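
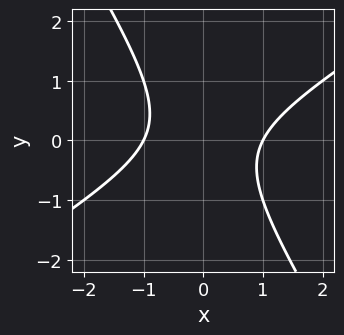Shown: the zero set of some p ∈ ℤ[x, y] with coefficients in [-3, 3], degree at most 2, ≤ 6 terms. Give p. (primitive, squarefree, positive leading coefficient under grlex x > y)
1. Degree: a generic line meets the curve in up to 2 points, so deg p = 2.
2. Reading off the gridlines: among the integer gridlines, it crosses the x-axis at x ∈ {-1, 1}; it misses every integer gridline on the y-axis.
3. Fitting integer coefficients to these (and the overall shape) gives p.

x^2 - x*y - y^2 - 1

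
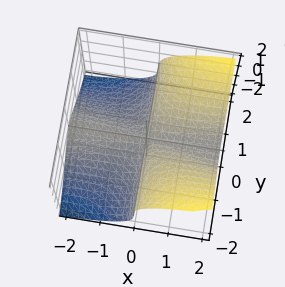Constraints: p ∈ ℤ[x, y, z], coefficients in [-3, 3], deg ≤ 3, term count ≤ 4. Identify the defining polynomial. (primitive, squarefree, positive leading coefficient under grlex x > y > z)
x^2*z - 3*x*y^2 + 2*z^3

(a) deg p = 3. The shape is more complex than any degree-2 surface.
(b) From the axis intercepts and sections: the visible y-axis segment lies entirely on the surface; it crosses the z-axis at the gridline z = 0; every point of the x-axis in the box is on the surface.
(c) Solving for integer coefficients yields p as stated.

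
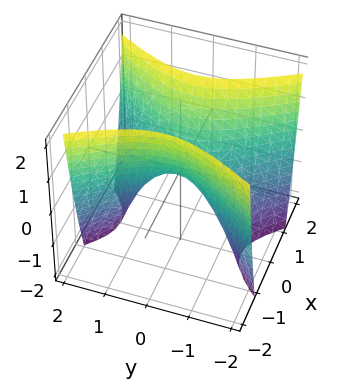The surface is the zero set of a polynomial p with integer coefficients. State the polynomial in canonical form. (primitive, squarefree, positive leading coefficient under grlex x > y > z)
(a) Degree: a saddle surface; a quadric, so deg p = 2.
(b) Symmetries: mirror symmetry y ↦ −y ⇒ only even powers of y; the x ↦ −x reflection is a symmetry, so x appears only in even powers.
(c) Against the integer gridlines: it crosses the z-axis at the gridline z = 0; it crosses the x-axis at the gridline x = 0.
(d) Solving for integer coefficients yields p as stated.

2*x^2 - y^2 - z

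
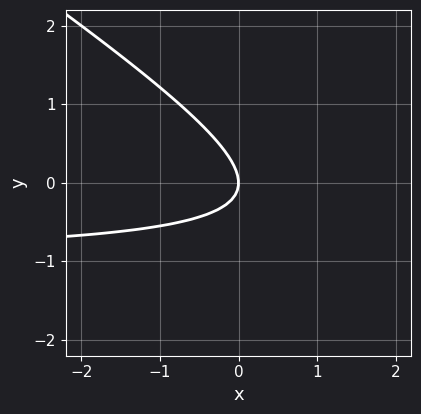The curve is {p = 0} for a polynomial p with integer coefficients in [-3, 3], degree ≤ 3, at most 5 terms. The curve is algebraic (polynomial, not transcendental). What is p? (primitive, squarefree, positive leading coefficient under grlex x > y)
2*x*y + 3*y^2 + 2*x

The degree is 2 — no degree-1 curve has this shape.
From the axis intercepts and sections: one y-axis crossing is at y = 0; it meets the x-axis at x = 0 (among the integer gridlines).
Together with the visible shape, these determine p as stated.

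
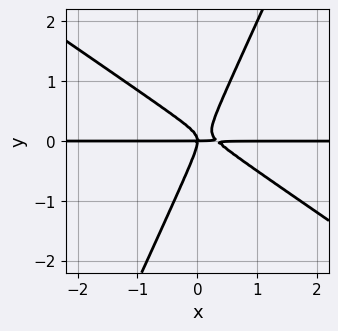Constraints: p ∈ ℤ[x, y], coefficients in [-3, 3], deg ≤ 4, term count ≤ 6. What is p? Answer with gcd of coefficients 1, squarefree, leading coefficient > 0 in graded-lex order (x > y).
1. deg p = 3.
2. Reading off the gridlines: one y-axis crossing is at y = 0; every point of the x-axis in the box is on the curve.
3. These observations pin down the coefficients.

3*x^2*y + 3*x*y^2 - 2*y^3 - x*y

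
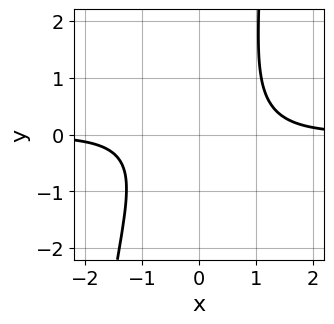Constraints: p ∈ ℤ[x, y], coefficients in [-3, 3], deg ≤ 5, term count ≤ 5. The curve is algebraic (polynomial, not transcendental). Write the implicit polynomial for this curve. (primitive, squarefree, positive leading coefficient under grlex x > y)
3*x^3*y + x*y^2 - 2*y^2 - 3

1. The degree is 4 — a generic line meets the curve in up to 4 points.
2. Reading off the gridlines: the curve avoids every integer y-axis point in the box; it misses every integer gridline on the x-axis.
3. Fitting integer coefficients to these (and the overall shape) gives p.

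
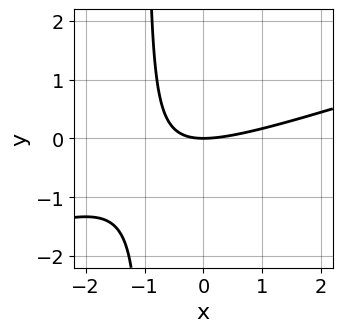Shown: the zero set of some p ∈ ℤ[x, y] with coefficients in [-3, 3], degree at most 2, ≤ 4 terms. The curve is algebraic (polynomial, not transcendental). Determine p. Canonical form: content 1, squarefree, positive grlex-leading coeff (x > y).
x^2 - 3*x*y - 3*y

Degree: the shape is more complex than any degree-1 curve, so deg p = 2.
Checking where it meets the axes: it meets the x-axis at x = 0 (among the integer gridlines); it crosses the y-axis at the gridline y = 0.
These observations pin down the coefficients.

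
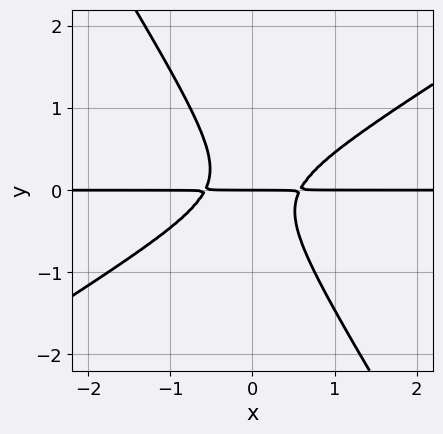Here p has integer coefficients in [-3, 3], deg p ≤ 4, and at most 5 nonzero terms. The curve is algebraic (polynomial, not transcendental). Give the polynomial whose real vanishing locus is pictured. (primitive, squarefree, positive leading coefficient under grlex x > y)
3*x^2*y - 3*x*y^2 - 3*y^3 - y

First, the degree is 3 — no degree-2 curve has this shape.
Next, from the axis intercepts and sections: one y-axis crossing is at y = 0; the visible x-axis segment lies entirely on the curve.
Finally, the integer polynomial consistent with all of this is the stated p.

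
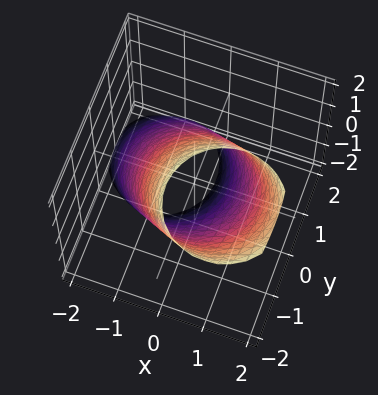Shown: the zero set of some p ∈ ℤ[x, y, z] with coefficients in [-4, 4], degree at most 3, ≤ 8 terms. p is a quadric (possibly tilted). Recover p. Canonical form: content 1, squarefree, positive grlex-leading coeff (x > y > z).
2*x^2 - 2*x*z + 2*y^2 + 2*y*z + z^2 - 3

First, deg p = 2.
Finally, solving for integer coefficients yields p as stated.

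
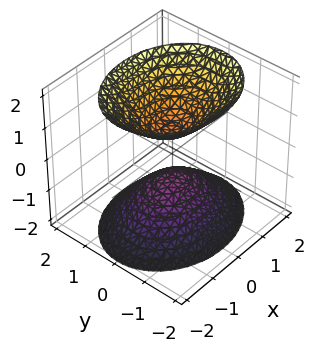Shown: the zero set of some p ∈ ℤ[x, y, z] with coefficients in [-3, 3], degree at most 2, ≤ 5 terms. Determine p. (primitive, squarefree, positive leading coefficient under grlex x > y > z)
1. The picture has 2 separate pieces. Treating them together as one polynomial.
2. Degree: two sheets facing apart; a quadric, so deg p = 2.
3. Symmetries: mirror symmetry z ↦ −z ⇒ only even powers of z; the y ↦ −y reflection is a symmetry, so y appears only in even powers; mirror symmetry x ↦ −x ⇒ only even powers of x.
4. Observable constraints: the surface avoids every integer x-axis point in the box; no y-intercept at any integer in the box.
5. Matching integer coefficients to the picture gives p.

2*x^2 + 3*y^2 - 2*z^2 + 1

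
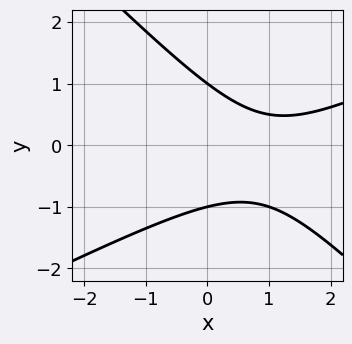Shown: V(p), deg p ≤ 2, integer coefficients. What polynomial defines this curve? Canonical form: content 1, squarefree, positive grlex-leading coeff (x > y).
(a) deg p = 2.
(b) Against the integer gridlines: the curve avoids every integer x-axis point in the box; among the integer gridlines, it crosses the y-axis at y ∈ {-1, 1}.
(c) Assembling these constraints gives the stated polynomial.

x^2 - x*y - 2*y^2 - 2*x + 2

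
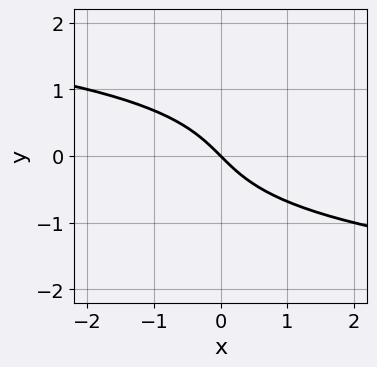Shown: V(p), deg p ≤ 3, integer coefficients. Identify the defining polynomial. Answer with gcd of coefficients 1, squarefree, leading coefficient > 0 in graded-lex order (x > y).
(a) Degree: the shape is more complex than any degree-2 curve, so deg p = 3.
(b) Reading off the gridlines: it meets the y-axis at y = 0 (among the integer gridlines); one x-axis crossing is at x = 0.
(c) Putting this together gives p.

y^3 + x + y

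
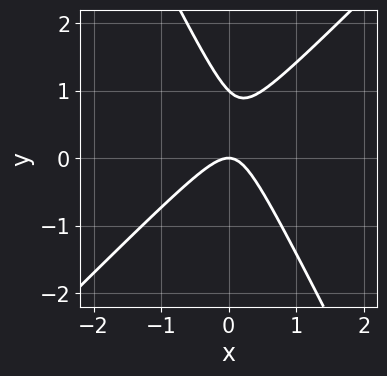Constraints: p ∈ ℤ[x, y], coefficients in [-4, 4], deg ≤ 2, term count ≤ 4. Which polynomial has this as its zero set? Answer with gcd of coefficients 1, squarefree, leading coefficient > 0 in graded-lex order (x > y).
2*x^2 - x*y - y^2 + y

(a) The degree is 2 — a generic line meets the curve in up to 2 points.
(b) Observable constraints: among the integer gridlines, it crosses the y-axis at y ∈ {0, 1}; it crosses the x-axis at the gridline x = 0.
(c) Fitting integer coefficients to these (and the overall shape) gives p.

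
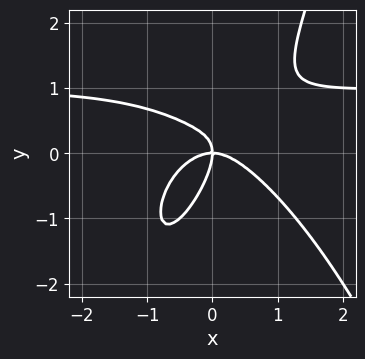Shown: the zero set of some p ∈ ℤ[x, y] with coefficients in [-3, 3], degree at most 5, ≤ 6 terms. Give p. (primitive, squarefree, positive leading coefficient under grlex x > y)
2*x^3*y - 2*x^3 + 3*x*y^2 - 2*y^3 - 2*x*y

Degree: no degree-3 curve has this shape, so deg p = 4.
Observable constraints: one x-axis crossing is at x = 0; it meets the y-axis at y = 0 (among the integer gridlines).
Assembling these constraints gives the stated polynomial.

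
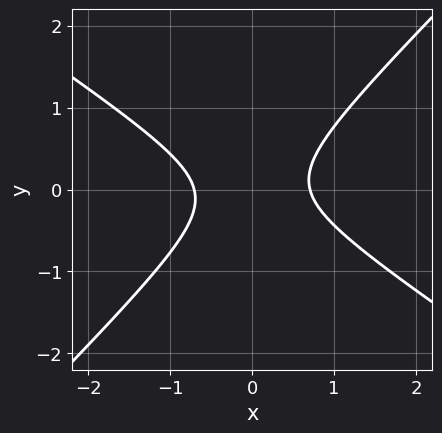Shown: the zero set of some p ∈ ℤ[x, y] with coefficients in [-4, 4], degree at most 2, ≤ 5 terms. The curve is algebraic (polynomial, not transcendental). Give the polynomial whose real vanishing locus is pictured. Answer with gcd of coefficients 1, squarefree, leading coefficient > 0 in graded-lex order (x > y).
2*x^2 + x*y - 3*y^2 - 1

(a) The degree is 2 — the shape is more complex than any degree-1 curve.
(b) Checking where it meets the axes: the curve avoids every integer y-axis point in the box.
(c) Solving for integer coefficients yields p as stated.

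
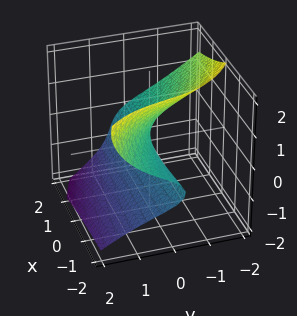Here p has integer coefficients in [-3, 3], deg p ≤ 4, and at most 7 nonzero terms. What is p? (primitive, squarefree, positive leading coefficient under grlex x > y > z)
1. The degree is 3 — no degree-2 surface has this shape.
2. Checking where it meets the axes: it meets the z-axis at z = 0 (among the integer gridlines); the visible x-axis segment lies entirely on the surface.
3. Together with the visible shape, these determine p as stated.

2*x*z^2 + y^3 + 2*z^3 + 2*x*z + 3*y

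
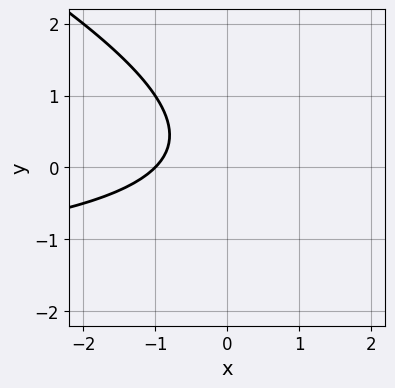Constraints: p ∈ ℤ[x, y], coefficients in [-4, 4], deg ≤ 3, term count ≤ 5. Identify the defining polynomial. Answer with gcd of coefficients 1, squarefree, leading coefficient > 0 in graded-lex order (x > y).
(a) Degree: the shape is more complex than any degree-1 curve, so deg p = 2.
(b) Checking where it meets the axes: it meets the x-axis at x = -1 (among the integer gridlines); no y-intercept at any integer in the box.
(c) The integer polynomial consistent with all of this is the stated p.

x*y + 2*y^2 + 2*x - y + 2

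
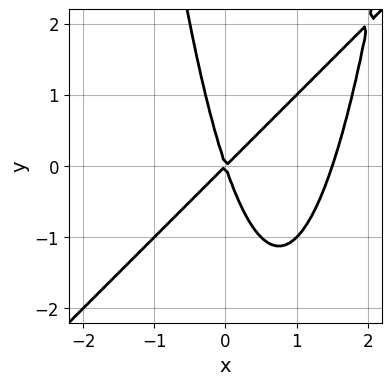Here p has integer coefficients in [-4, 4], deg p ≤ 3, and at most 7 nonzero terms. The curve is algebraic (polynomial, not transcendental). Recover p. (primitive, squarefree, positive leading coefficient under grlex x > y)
2*x^3 - 2*x^2*y - 3*x^2 + 2*x*y + y^2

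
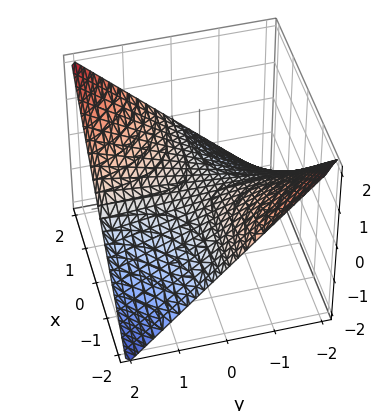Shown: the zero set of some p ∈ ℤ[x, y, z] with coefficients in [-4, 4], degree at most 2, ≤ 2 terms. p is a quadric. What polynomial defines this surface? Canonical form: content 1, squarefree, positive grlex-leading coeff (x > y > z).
x*y - 2*z

(a) deg p = 2. A saddle surface; a quadric.
(b) Reading off the gridlines: the visible x-axis segment lies entirely on the surface; every point of the y-axis in the box is on the surface; it crosses the z-axis at the gridline z = 0.
(c) Fitting integer coefficients to these (and the overall shape) gives p.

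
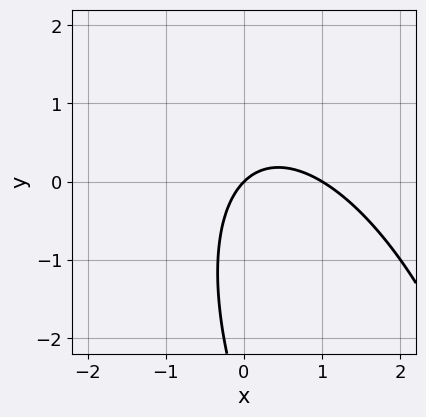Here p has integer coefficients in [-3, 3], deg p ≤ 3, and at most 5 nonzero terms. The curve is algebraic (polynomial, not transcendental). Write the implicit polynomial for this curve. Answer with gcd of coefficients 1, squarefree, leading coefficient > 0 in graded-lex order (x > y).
1. deg p = 2. The shape is more complex than any degree-1 curve.
2. From the axis intercepts and sections: the x-axis gridline crossings are at x ∈ {0, 1}; one y-axis crossing is at y = 0.
3. These observations pin down the coefficients.

3*x^2 + 2*x*y + y^2 - 3*x + 3*y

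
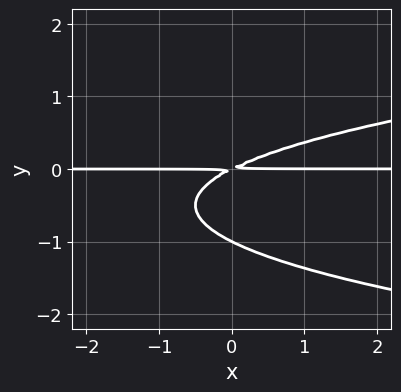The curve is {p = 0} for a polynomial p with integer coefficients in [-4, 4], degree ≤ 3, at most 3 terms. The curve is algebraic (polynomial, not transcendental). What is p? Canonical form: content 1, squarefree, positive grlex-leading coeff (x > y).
(a) deg p = 3.
(b) Reading off the gridlines: the visible x-axis segment lies entirely on the curve; it meets the y-axis at y = -1 (among the integer gridlines).
(c) The integer polynomial consistent with all of this is the stated p.

2*y^3 - x*y + 2*y^2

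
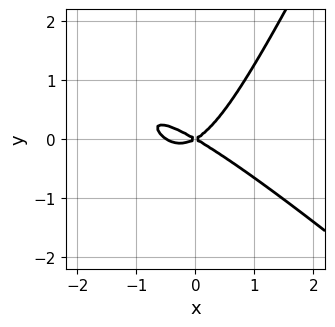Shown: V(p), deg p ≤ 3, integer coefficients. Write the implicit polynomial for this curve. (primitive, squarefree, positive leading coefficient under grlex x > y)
The degree is 3 — a generic line meets the curve in up to 3 points.
Observable constraints: one y-axis crossing is at y = 0; it crosses the x-axis at the gridline x = 0.
These observations pin down the coefficients.

2*x^3 + 3*x^2*y - y^3 + x^2 - 3*y^2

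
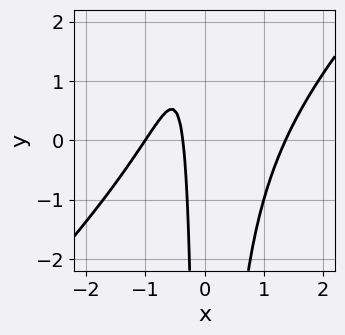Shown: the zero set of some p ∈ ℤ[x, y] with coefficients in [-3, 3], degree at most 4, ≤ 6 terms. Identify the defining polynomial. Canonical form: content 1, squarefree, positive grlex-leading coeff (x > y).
(a) Degree: a generic line meets the curve in up to 3 points, so deg p = 3.
(b) From the visible intercepts: no y-intercept at any integer in the box; it crosses the x-axis at the gridline x = -1.
(c) Together with the visible shape, these determine p as stated.

2*x^3 - 2*x^2*y - 3*x - 1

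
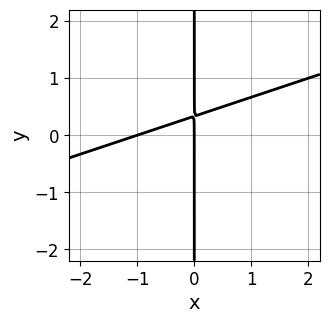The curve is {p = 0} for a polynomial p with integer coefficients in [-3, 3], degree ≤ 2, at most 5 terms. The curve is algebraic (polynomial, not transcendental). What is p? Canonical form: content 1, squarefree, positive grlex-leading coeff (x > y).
x^2 - 3*x*y + x

Degree: no degree-1 curve has this shape, so deg p = 2.
From the axis intercepts and sections: the visible y-axis segment lies entirely on the curve; the x-axis gridline crossings are at x ∈ {-1, 0}.
Fitting integer coefficients to these (and the overall shape) gives p.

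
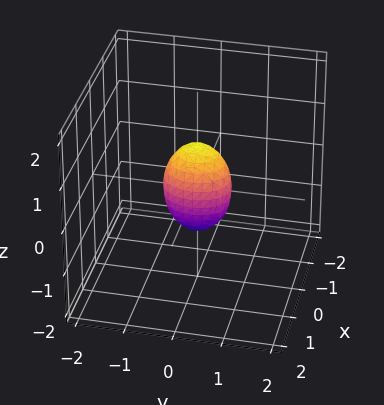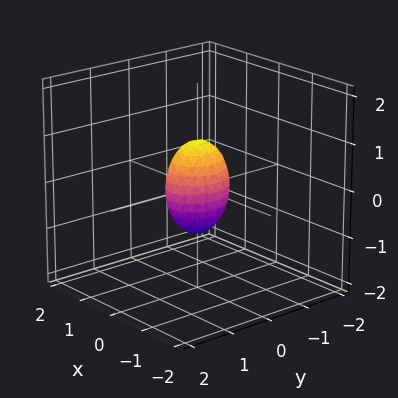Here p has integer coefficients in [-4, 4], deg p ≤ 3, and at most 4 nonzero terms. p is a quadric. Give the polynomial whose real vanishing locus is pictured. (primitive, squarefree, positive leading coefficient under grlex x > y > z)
3*x^2 + 2*y^2 + z^2 - 1

First, the degree is 2 — bounded and convex; a quadric.
Then, symmetries: mirror symmetry x ↦ −x ⇒ only even powers of x; mirror symmetry y ↦ −y ⇒ only even powers of y; the z ↦ −z reflection is a symmetry, so z appears only in even powers.
Then, from the visible intercepts: the z-axis gridline crossings are at z ∈ {-1, 1}.
Finally, solving for integer coefficients yields p as stated.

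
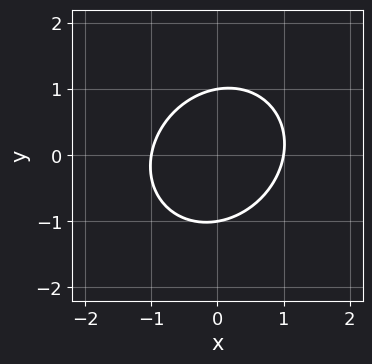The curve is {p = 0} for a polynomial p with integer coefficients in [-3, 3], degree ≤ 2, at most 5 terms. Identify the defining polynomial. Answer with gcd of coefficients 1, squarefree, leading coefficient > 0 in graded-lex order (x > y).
The degree is 2 — a generic line meets the curve in up to 2 points.
Against the integer gridlines: among the integer gridlines, it crosses the x-axis at x ∈ {-1, 1}; among the integer gridlines, it crosses the y-axis at y ∈ {-1, 1}.
Fitting integer coefficients to these (and the overall shape) gives p.

3*x^2 - x*y + 3*y^2 - 3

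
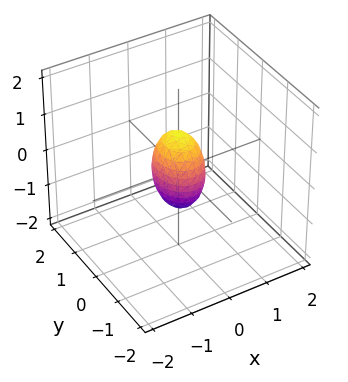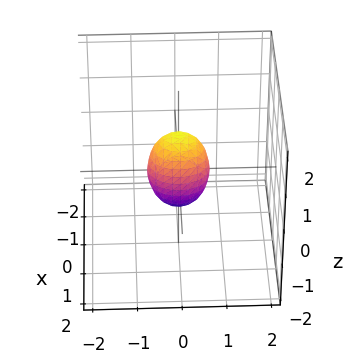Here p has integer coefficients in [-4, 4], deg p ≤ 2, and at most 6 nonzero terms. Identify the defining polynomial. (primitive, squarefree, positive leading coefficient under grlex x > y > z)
3*x^2 + 2*y^2 + z^2 - 1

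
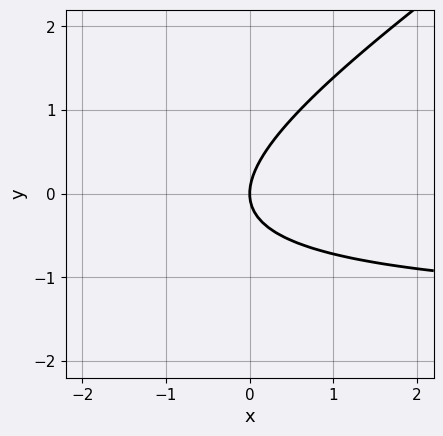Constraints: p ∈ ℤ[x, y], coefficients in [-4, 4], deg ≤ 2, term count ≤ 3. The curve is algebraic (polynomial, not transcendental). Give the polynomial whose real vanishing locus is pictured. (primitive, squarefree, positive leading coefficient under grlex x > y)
1. Degree: the shape is more complex than any degree-1 curve, so deg p = 2.
2. From the axis intercepts and sections: it meets the y-axis at y = 0 (among the integer gridlines); it meets the x-axis at x = 0 (among the integer gridlines).
3. Putting this together gives p.

2*x*y - 3*y^2 + 3*x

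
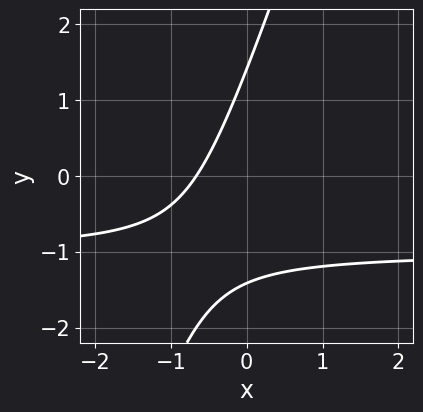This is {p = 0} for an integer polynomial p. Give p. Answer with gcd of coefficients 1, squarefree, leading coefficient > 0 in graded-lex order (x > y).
3*x*y - y^2 + 3*x + 2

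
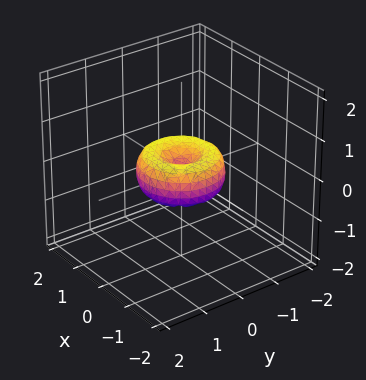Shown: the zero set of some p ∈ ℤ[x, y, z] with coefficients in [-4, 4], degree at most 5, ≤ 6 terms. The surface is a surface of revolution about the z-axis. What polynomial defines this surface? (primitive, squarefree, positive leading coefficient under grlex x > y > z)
First, the degree is 4 — a generic line meets the surface in up to 4 points.
Then, by symmetry, the z-axis is an axis of rotation, so x and y enter only as x² + y².
Next, against the integer gridlines: a circular section at z = 0 has radius exactly 1; one z-axis crossing is at z = 0.
Finally, together with the visible shape, these determine p as stated. Check: (-1, 0, 0) on the x-axis lies on the surface, and p(-1, 0, 0) = 0. ✓

x^4 + 2*x^2*y^2 + y^4 - x^2 - y^2 + z^2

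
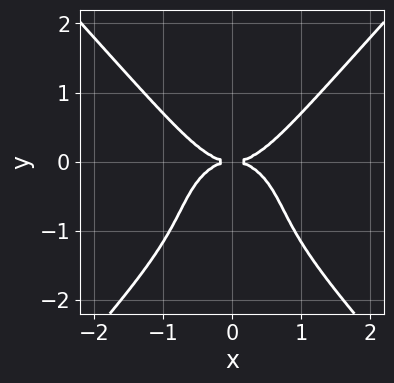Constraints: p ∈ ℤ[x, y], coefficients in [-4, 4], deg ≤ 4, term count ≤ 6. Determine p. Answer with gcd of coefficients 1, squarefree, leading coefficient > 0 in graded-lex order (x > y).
3*x^4 - 2*y^4 - 3*y^3 - 3*y^2

The degree is 4 — no degree-3 curve has this shape.
Symmetries: it's symmetric under x → −x, forcing even powers of x.
Reading off the gridlines: it meets the y-axis at y = 0 (among the integer gridlines); it crosses the x-axis at the gridline x = 0.
Fitting integer coefficients to these (and the overall shape) gives p.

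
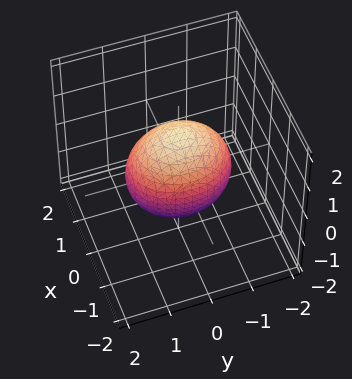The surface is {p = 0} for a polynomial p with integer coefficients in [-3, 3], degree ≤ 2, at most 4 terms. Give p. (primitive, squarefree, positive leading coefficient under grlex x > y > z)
(a) Degree: a closed, bounded, convex surface; a quadric, so deg p = 2.
(b) Symmetries: the z ↦ −z reflection is a symmetry, so z appears only in even powers; the y ↦ −y reflection is a symmetry, so y appears only in even powers; mirror symmetry x ↦ −x ⇒ only even powers of x.
(c) Against the integer gridlines: among the integer gridlines, it crosses the x-axis at x ∈ {-1, 1}.
(d) Assembling these constraints gives the stated polynomial.

3*x^2 + 2*y^2 + 2*z^2 - 3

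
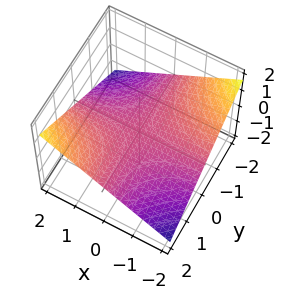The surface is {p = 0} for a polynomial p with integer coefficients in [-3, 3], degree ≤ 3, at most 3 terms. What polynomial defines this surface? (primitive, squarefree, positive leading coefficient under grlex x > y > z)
x*y - 3*z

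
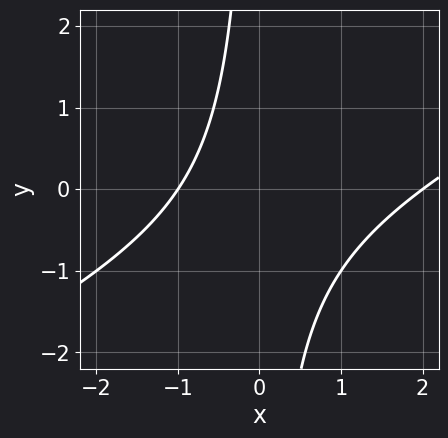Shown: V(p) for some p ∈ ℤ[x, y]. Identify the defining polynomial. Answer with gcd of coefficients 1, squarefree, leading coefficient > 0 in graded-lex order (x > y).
(a) deg p = 2.
(b) From the visible intercepts: the curve avoids every integer y-axis point in the box; the x-axis gridline crossings are at x ∈ {-1, 2}.
(c) Solving for integer coefficients yields p as stated.

x^2 - 2*x*y - x - 2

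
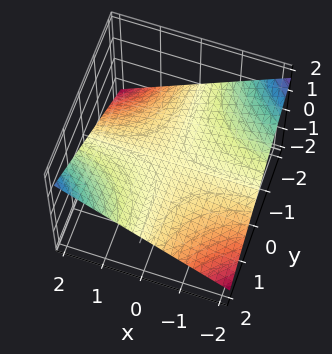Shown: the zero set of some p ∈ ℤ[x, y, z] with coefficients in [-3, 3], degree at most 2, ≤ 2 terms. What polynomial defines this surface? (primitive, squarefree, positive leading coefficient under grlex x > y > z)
Degree: a hyperbolic paraboloid; a quadric, so deg p = 2.
Observable constraints: every point of the x-axis in the box is on the surface; it crosses the z-axis at the gridline z = 0; the visible y-axis segment lies entirely on the surface.
Matching integer coefficients to the picture gives p.

x*y - 3*z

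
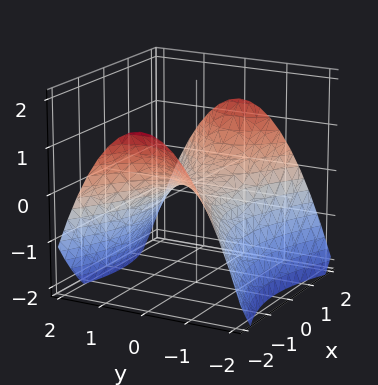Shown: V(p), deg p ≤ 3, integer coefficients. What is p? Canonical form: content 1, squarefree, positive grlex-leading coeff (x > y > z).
The degree is 2 — a saddle surface; a quadric.
Symmetries: mirror symmetry x ↦ −x ⇒ only even powers of x; it's symmetric under y → −y, forcing even powers of y.
Checking where it meets the axes: it crosses the y-axis at the gridline y = 0; it meets the z-axis at z = 0 (among the integer gridlines); one x-axis crossing is at x = 0.
Fitting integer coefficients to these (and the overall shape) gives p.

x^2 - 2*y^2 - 3*z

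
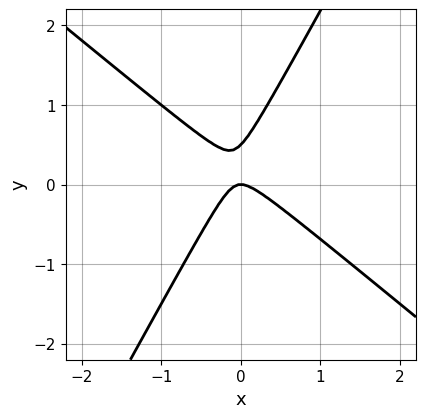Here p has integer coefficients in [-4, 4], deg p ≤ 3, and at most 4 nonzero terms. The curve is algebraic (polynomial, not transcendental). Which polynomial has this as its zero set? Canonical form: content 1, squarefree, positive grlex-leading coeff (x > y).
3*x^2 + 2*x*y - 2*y^2 + y

First, degree: the shape is more complex than any degree-1 curve, so deg p = 2.
Then, reading off the gridlines: it meets the y-axis at y = 0 (among the integer gridlines); one x-axis crossing is at x = 0.
Finally, putting this together gives p.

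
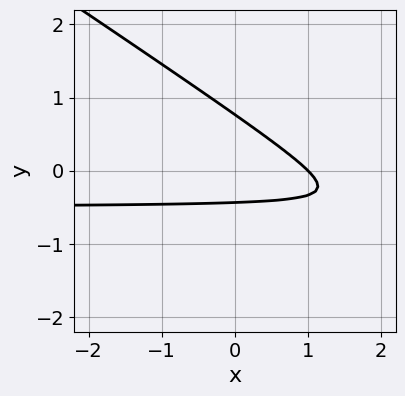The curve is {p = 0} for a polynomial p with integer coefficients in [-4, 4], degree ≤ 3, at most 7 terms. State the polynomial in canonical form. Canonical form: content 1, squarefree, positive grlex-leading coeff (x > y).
First, degree: the shape is more complex than any degree-1 curve, so deg p = 2.
Then, reading off the gridlines: one x-axis crossing is at x = 1.
Finally, assembling these constraints gives the stated polynomial.

2*x*y + 3*y^2 + x - y - 1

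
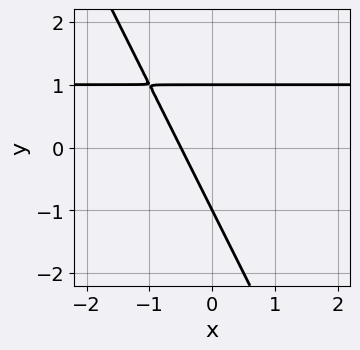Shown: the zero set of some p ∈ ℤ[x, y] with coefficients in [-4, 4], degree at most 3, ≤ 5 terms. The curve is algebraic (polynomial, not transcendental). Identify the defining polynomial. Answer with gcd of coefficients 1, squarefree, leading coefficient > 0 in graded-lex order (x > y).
2*x*y + y^2 - 2*x - 1

1. Degree: a generic line meets the curve in up to 2 points, so deg p = 2.
2. Against the integer gridlines: the y-axis gridline crossings are at y ∈ {-1, 1}.
3. Matching integer coefficients to the picture gives p.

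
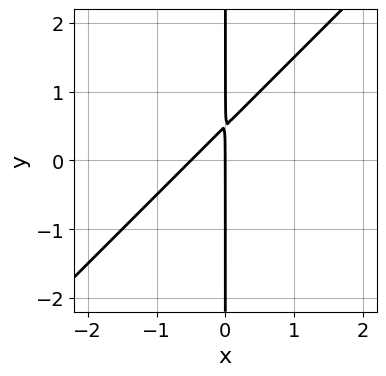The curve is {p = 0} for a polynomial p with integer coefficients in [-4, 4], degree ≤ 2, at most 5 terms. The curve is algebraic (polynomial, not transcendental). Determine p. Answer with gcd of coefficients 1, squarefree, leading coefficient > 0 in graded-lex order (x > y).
(a) The degree is 2 — the shape is more complex than any degree-1 curve.
(b) From the axis intercepts and sections: every point of the y-axis in the box is on the curve; it meets the x-axis at x = 0 (among the integer gridlines).
(c) Solving for integer coefficients yields p as stated.

2*x^2 - 2*x*y + x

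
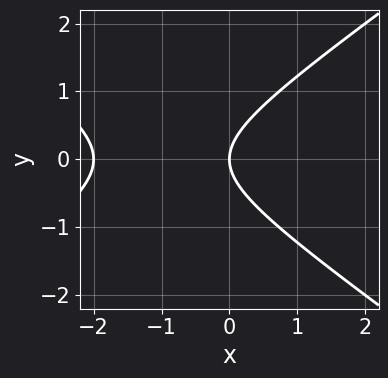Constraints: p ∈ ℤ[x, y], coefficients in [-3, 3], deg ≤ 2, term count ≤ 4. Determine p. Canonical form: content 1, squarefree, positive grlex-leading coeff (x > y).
First, deg p = 2.
Then, symmetries: the y ↦ −y reflection is a symmetry, so y appears only in even powers.
Next, against the integer gridlines: it crosses the y-axis at the gridline y = 0; the x-axis gridline crossings are at x ∈ {-2, 0}.
Finally, together with the visible shape, these determine p as stated.

x^2 - 2*y^2 + 2*x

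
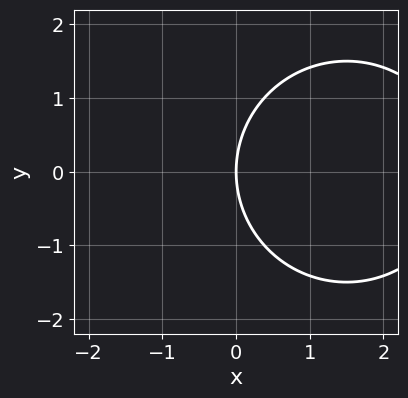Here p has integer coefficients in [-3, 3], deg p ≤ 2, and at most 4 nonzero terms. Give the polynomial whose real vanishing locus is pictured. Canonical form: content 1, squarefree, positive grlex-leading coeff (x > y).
1. The degree is 2 — no degree-1 curve has this shape.
2. Symmetries: the y ↦ −y reflection is a symmetry, so y appears only in even powers.
3. From the visible intercepts: one x-axis crossing is at x = 0; one y-axis crossing is at y = 0.
4. Solving for integer coefficients yields p as stated.

x^2 + y^2 - 3*x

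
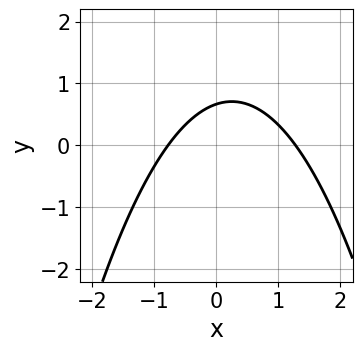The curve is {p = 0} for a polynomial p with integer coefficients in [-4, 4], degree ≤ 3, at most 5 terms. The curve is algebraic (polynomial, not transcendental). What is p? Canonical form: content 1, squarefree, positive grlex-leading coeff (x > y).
2*x^2 - x + 3*y - 2

(a) The degree is 2 — the shape is more complex than any degree-1 curve.
(b) Solving for integer coefficients yields p as stated.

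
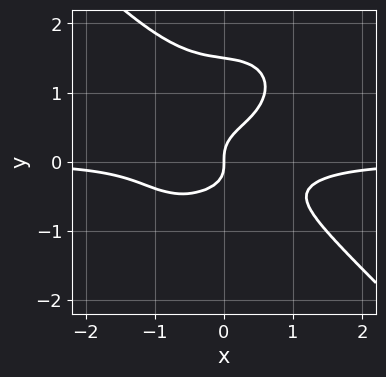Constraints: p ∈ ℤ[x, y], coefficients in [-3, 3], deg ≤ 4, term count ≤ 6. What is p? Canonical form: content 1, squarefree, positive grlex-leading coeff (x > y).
2*x^3*y + 2*y^4 - 3*y^3 + x

First, deg p = 4. No degree-3 curve has this shape.
Then, from the axis intercepts and sections: it crosses the y-axis at the gridline y = 0; it meets the x-axis at x = 0 (among the integer gridlines).
Finally, the integer polynomial consistent with all of this is the stated p.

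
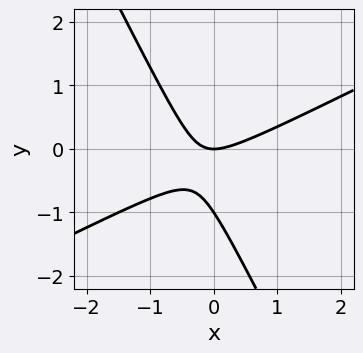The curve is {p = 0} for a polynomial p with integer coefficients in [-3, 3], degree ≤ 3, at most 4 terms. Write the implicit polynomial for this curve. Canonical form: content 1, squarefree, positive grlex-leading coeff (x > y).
Degree: the shape is more complex than any degree-1 curve, so deg p = 2.
Observable constraints: the y-axis gridline crossings are at y ∈ {-1, 0}; one x-axis crossing is at x = 0.
Together with the visible shape, these determine p as stated.

2*x^2 - 3*x*y - 2*y^2 - 2*y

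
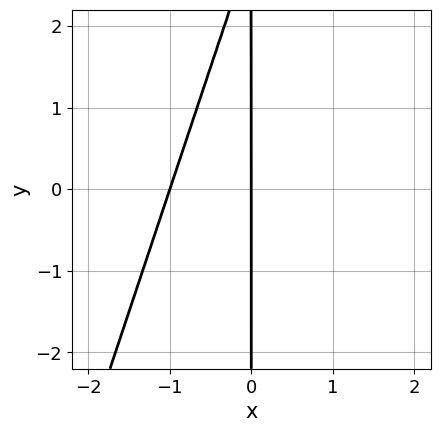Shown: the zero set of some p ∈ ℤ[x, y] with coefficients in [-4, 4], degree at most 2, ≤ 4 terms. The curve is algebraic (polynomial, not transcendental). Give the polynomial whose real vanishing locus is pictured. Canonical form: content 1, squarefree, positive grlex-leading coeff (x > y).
3*x^2 - x*y + 3*x

(a) deg p = 2. A generic line meets the curve in up to 2 points.
(b) From the axis intercepts and sections: every point of the y-axis in the box is on the curve; the x-axis gridline crossings are at x ∈ {-1, 0}.
(c) Together with the visible shape, these determine p as stated.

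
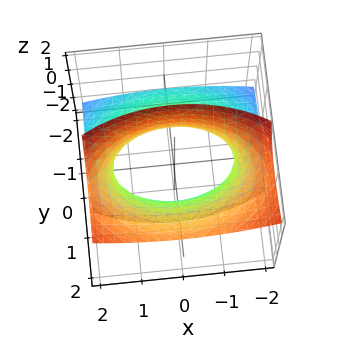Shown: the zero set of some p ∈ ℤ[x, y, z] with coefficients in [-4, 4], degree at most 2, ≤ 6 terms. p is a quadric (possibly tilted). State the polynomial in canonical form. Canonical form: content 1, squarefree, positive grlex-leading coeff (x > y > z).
First, degree: the shape is more complex than any degree-1 surface, so deg p = 2.
Then, observable constraints: it misses every integer gridline on the z-axis; the y-axis gridline crossings are at y ∈ {-1, 1}.
Finally, assembling these constraints gives the stated polynomial.

x^2 + 2*y^2 - 3*y*z - z^2 - 2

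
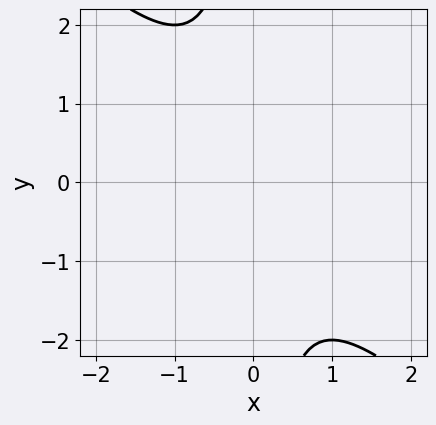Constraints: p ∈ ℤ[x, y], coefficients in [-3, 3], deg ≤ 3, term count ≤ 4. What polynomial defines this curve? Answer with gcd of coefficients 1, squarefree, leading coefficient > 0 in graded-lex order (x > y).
x^2 + x*y + 1

(a) The degree is 2 — a generic line meets the curve in up to 2 points.
(b) Against the integer gridlines: the curve avoids every integer y-axis point in the box; no x-intercept at any integer in the box.
(c) The integer polynomial consistent with all of this is the stated p.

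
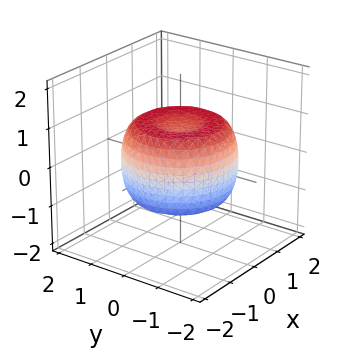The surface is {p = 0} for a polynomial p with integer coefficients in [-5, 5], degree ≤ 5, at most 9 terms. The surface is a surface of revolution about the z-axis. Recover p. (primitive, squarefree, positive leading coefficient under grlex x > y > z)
2*x^4 + 4*x^2*y^2 + 2*y^4 - 3*x^2 - 3*y^2 + 3*z^2 - 2

1. deg p = 4. The shape is more complex than any degree-3 surface.
2. By symmetry, every cross-section ⟂ z is a circle, so x, y appear only via x² + y².
3. From the axis intercepts and sections: a circular section at z = -1 has radius between 0 and 1.
4. These observations pin down the coefficients.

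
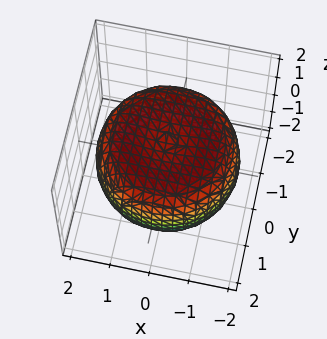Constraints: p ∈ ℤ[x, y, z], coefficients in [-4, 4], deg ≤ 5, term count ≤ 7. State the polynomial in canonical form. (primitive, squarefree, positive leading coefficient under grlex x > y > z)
x^4 + 2*x^2*y^2 + y^4 - 2*x^2 - 2*y^2 + 3*z^2 - 3

1. Degree: the shape is more complex than any degree-3 surface, so deg p = 4.
2. Symmetries: rotational symmetry about the z-axis ⇒ p depends on x, y only through x² + y².
3. Against the integer gridlines: a circular section at z = 1 has radius between 1 and 2; the z-axis gridline crossings are at z ∈ {-1, 1}.
4. The integer polynomial consistent with all of this is the stated p.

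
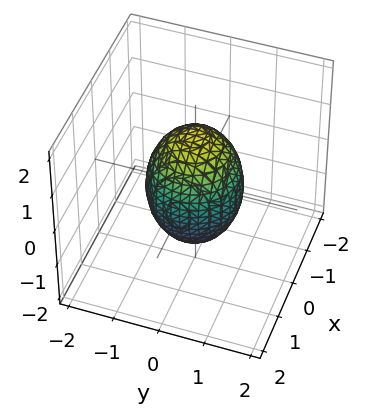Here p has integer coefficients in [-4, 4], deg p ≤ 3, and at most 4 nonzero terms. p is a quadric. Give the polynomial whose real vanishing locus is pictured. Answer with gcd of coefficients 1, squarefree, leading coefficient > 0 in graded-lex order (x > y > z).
2*x^2 + 2*y^2 + z^2 - 2

(a) Degree: bounded and convex; a quadric, so deg p = 2.
(b) Symmetries: the surface is invariant under rotation about z: p = q(x² + y², z); the z ↦ −z reflection is a symmetry, so z appears only in even powers.
(c) Observable constraints: among the integer gridlines, it crosses the y-axis at y ∈ {-1, 1}; among the integer gridlines, it crosses the x-axis at x ∈ {-1, 1}; a circular section at z = -1 has radius between 0 and 1.
(d) Putting this together gives p.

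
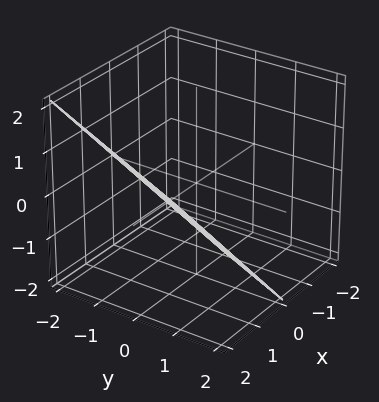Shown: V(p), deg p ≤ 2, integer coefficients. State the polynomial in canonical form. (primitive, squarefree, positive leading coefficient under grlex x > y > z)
2*x - y - 2*z - 2

First, the degree is 1 — every cross-section is a straight line — this is a plane.
Then, checking where it meets the axes: one z-axis crossing is at z = -1; one y-axis crossing is at y = -2; one x-axis crossing is at x = 1.
Finally, together with the visible shape, these determine p as stated.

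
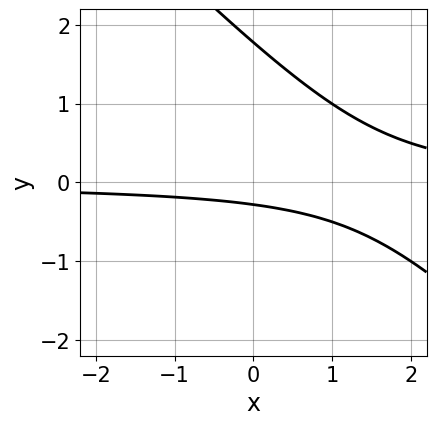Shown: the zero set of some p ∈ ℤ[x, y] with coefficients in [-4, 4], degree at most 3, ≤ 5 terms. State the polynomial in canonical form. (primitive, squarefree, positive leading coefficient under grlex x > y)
(a) deg p = 2.
(b) From the visible intercepts: no x-intercept at any integer in the box.
(c) Solving for integer coefficients yields p as stated.

2*x*y + 2*y^2 - 3*y - 1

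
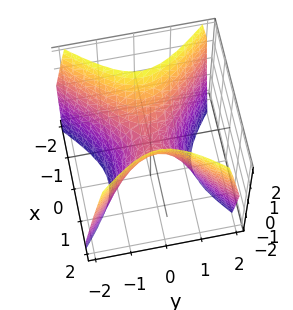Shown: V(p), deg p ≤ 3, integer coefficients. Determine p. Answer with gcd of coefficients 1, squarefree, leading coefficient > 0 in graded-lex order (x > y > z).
3*x^2 - 3*y^2 - 2*z

(a) The degree is 2 — a hyperbolic paraboloid; a quadric.
(b) Symmetries: the x ↦ −x reflection is a symmetry, so x appears only in even powers; mirror symmetry y ↦ −y ⇒ only even powers of y.
(c) Against the integer gridlines: it meets the x-axis at x = 0 (among the integer gridlines); it meets the y-axis at y = 0 (among the integer gridlines); it meets the z-axis at z = 0 (among the integer gridlines).
(d) Putting this together gives p.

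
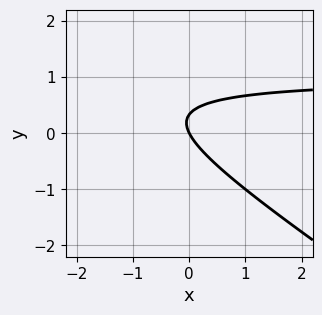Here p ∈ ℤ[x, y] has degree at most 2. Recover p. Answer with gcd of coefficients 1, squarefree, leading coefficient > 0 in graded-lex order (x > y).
Degree: a generic line meets the curve in up to 2 points, so deg p = 2.
From the axis intercepts and sections: one x-axis crossing is at x = 0; one y-axis crossing is at y = 0.
Matching integer coefficients to the picture gives p.

2*x*y + 3*y^2 - 2*x - y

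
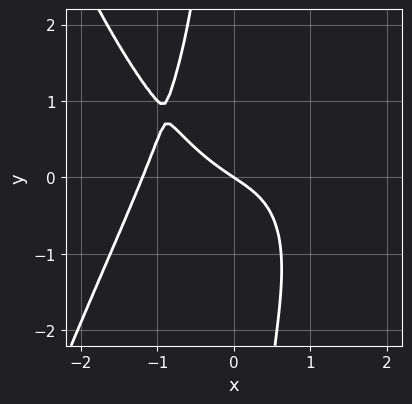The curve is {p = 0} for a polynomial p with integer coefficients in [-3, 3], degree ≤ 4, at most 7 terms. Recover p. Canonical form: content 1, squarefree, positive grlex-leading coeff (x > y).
First, the degree is 4 — the shape is more complex than any degree-3 curve.
Next, checking where it meets the axes: it crosses the x-axis at the gridline x = 0; it meets the y-axis at y = 0 (among the integer gridlines).
Finally, fitting integer coefficients to these (and the overall shape) gives p.

2*x^4 + x^3 + 2*x*y^2 + 2*x + 3*y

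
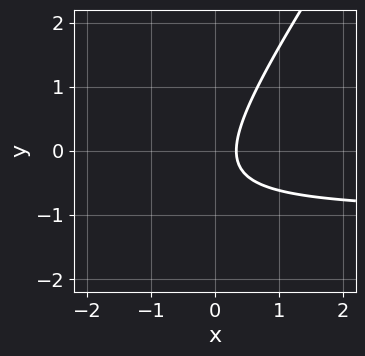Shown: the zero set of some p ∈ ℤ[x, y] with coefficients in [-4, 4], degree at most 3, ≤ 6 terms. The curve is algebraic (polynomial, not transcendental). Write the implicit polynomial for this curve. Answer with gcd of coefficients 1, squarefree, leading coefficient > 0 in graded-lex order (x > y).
1. deg p = 2. The shape is more complex than any degree-1 curve.
2. Observable constraints: no y-intercept at any integer in the box.
3. Putting this together gives p.

3*x*y - 2*y^2 + 3*x - y - 1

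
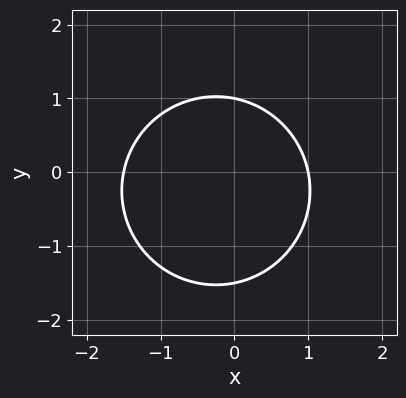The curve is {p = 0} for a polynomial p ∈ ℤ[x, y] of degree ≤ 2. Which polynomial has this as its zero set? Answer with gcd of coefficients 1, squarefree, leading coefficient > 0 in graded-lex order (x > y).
deg p = 2. No degree-1 curve has this shape.
Reading off the gridlines: one y-axis crossing is at y = 1; it meets the x-axis at x = 1 (among the integer gridlines).
The integer polynomial consistent with all of this is the stated p.

2*x^2 + 2*y^2 + x + y - 3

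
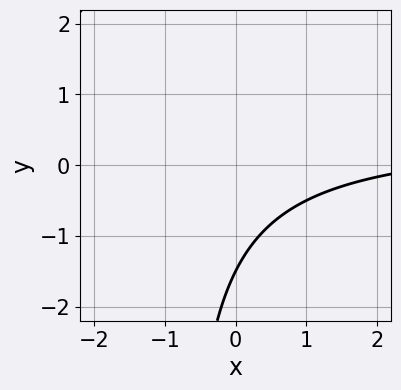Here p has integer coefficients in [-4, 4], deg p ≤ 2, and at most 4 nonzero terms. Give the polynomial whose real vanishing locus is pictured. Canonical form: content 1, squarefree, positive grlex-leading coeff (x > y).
1. Degree: no degree-1 curve has this shape, so deg p = 2.
2. Reading off the gridlines: no x-intercept at any integer in the box.
3. Putting this together gives p.

2*x*y - x + 2*y + 3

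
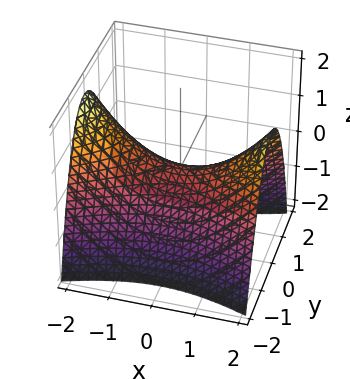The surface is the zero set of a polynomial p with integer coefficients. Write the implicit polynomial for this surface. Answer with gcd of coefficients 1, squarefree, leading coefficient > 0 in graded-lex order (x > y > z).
x^2 - 3*y^2 - 3*z

deg p = 2.
Symmetries: mirror symmetry y ↦ −y ⇒ only even powers of y; the x ↦ −x reflection is a symmetry, so x appears only in even powers.
Checking where it meets the axes: it crosses the x-axis at the gridline x = 0; it crosses the z-axis at the gridline z = 0.
These observations pin down the coefficients.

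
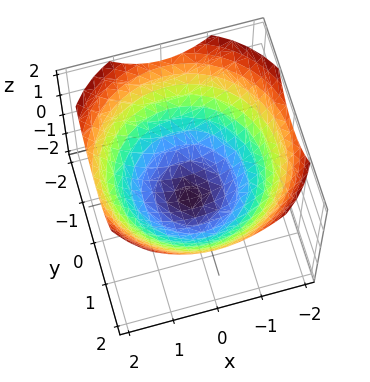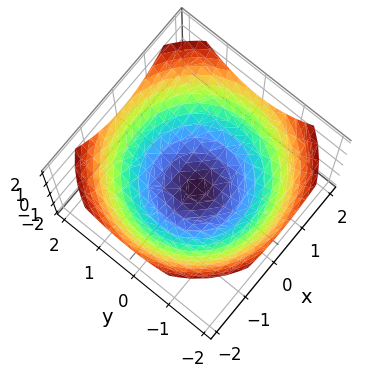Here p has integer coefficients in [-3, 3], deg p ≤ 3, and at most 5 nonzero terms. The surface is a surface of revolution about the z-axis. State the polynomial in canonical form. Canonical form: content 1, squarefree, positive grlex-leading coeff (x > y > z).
x^2 + y^2 - 2*z - 2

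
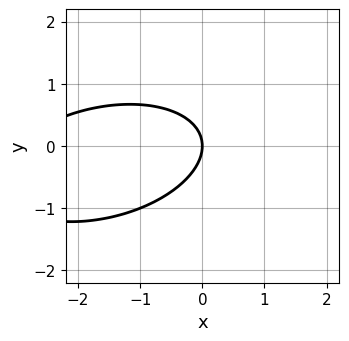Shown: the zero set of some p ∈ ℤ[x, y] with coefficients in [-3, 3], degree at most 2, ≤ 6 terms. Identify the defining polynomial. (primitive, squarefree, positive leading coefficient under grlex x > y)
1. deg p = 2.
2. Against the integer gridlines: it meets the y-axis at y = 0 (among the integer gridlines); one x-axis crossing is at x = 0.
3. Matching integer coefficients to the picture gives p.

x^2 - x*y + 3*y^2 + 3*x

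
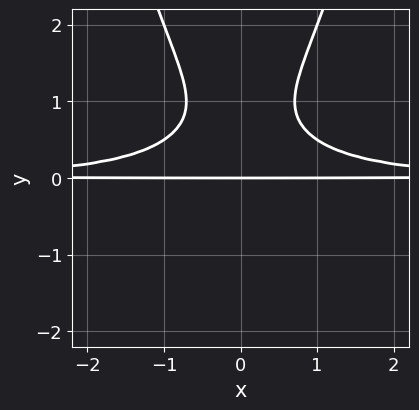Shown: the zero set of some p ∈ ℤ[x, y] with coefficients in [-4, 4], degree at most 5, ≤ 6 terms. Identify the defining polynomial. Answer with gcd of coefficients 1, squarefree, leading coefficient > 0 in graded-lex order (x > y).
(a) deg p = 4. No degree-3 curve has this shape.
(b) Symmetries: it's symmetric under x → −x, forcing even powers of x.
(c) From the visible intercepts: every point of the x-axis in the box is on the curve; it meets the y-axis at y = 0 (among the integer gridlines).
(d) Matching integer coefficients to the picture gives p.

2*x^2*y^2 - 2*y^3 + 3*y^2 - 2*y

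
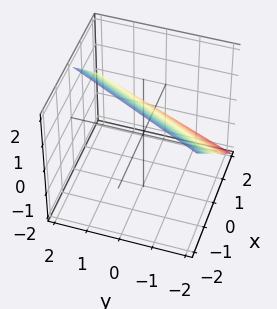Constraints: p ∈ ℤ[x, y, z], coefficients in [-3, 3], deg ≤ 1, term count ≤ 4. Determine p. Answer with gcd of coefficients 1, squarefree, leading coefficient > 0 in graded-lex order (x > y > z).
2*x - y + 2*z - 2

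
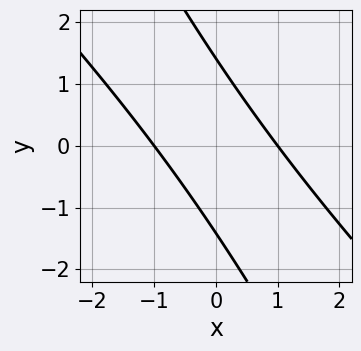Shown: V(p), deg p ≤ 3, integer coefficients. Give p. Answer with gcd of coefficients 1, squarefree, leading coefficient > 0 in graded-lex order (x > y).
2*x^2 + 3*x*y + y^2 - 2

1. Degree: no degree-1 curve has this shape, so deg p = 2.
2. Reading off the gridlines: the x-axis gridline crossings are at x ∈ {-1, 1}.
3. Solving for integer coefficients yields p as stated.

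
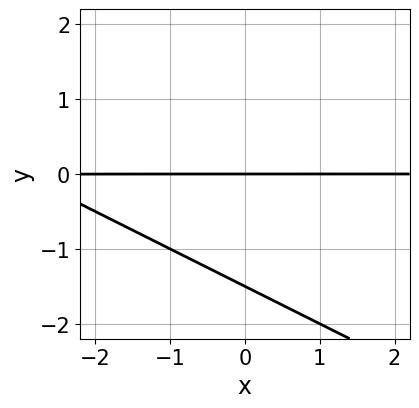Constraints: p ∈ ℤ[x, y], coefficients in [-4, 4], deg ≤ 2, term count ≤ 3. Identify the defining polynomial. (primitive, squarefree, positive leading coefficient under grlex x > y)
x*y + 2*y^2 + 3*y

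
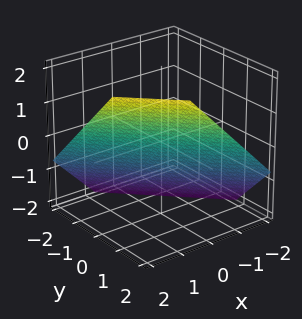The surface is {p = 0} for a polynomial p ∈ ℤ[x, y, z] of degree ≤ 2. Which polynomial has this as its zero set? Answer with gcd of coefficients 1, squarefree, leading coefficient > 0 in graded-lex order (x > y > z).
3*x + 3*y - 3*z - 2

(a) Degree: the surface is flat (a plane), so deg p = 1.
(b) Solving for integer coefficients yields p as stated.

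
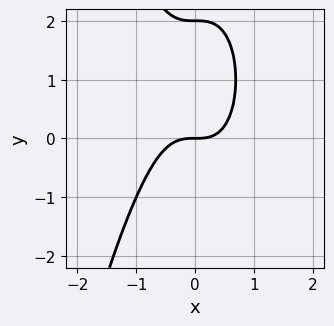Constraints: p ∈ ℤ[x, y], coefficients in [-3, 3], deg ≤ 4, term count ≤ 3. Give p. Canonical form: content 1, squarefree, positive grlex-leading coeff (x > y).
3*x^3 + y^2 - 2*y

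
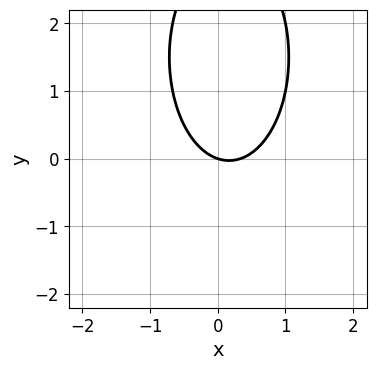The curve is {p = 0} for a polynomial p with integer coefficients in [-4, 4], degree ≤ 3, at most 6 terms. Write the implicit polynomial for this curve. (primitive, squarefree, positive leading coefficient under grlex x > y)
First, the degree is 2 — the shape is more complex than any degree-1 curve.
Next, reading off the gridlines: one y-axis crossing is at y = 0; it meets the x-axis at x = 0 (among the integer gridlines).
Finally, the integer polynomial consistent with all of this is the stated p.

3*x^2 + y^2 - x - 3*y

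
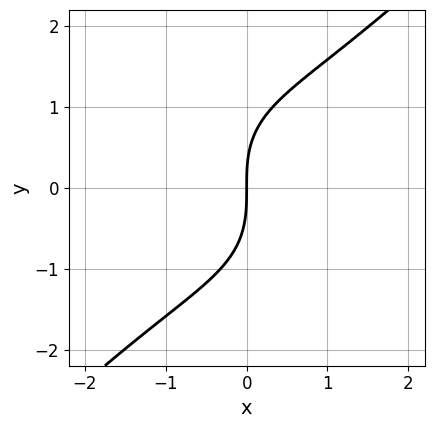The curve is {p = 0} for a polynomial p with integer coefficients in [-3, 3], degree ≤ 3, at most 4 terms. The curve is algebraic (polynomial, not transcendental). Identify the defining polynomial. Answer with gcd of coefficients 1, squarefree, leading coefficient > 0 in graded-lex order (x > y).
x^3 - y^3 + 3*x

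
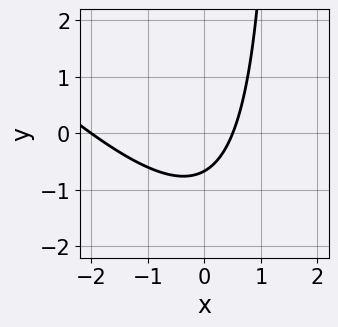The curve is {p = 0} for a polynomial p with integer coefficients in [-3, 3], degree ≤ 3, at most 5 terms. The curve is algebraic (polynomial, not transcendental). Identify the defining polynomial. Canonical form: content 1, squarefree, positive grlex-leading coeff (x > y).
First, the degree is 2 — the shape is more complex than any degree-1 curve.
Then, from the axis intercepts and sections: it crosses the x-axis at the gridline x = -2.
Finally, matching integer coefficients to the picture gives p.

2*x^2 + 2*x*y + 3*x - 3*y - 2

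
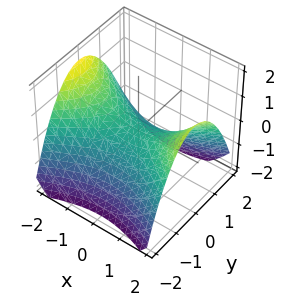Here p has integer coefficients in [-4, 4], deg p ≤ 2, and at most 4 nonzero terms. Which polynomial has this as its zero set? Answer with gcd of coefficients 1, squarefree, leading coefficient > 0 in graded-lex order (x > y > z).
x^2 - 2*y^2 - 3*z

First, the degree is 2 — a hyperbolic paraboloid; a quadric.
Then, symmetries: the x ↦ −x reflection is a symmetry, so x appears only in even powers; it's symmetric under y → −y, forcing even powers of y.
Next, observable constraints: one x-axis crossing is at x = 0; it crosses the z-axis at the gridline z = 0; one y-axis crossing is at y = 0.
Finally, these observations pin down the coefficients.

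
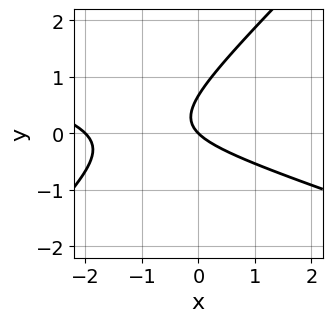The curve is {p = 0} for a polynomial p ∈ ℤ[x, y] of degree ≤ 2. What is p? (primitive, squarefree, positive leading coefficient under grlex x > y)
deg p = 2. A generic line meets the curve in up to 2 points.
From the axis intercepts and sections: among the integer gridlines, it crosses the x-axis at x ∈ {-2, 0}; one y-axis crossing is at y = 0.
Solving for integer coefficients yields p as stated.

x^2 + 2*x*y - 3*y^2 + 2*x + 2*y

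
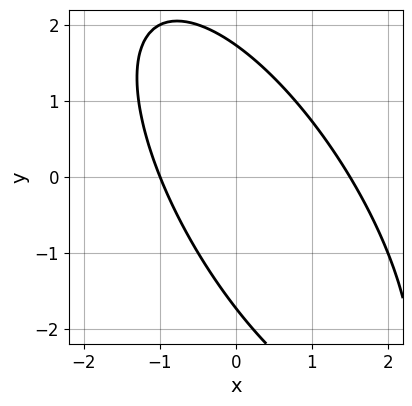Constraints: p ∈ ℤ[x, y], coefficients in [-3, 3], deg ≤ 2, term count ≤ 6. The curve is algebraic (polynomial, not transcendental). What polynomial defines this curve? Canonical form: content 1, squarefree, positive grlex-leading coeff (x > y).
2*x^2 + 2*x*y + y^2 - x - 3

First, the degree is 2 — the shape is more complex than any degree-1 curve.
Then, checking where it meets the axes: it meets the x-axis at x = -1 (among the integer gridlines).
Finally, fitting integer coefficients to these (and the overall shape) gives p.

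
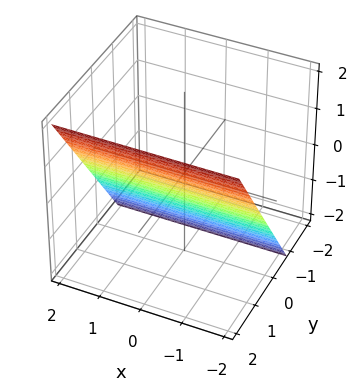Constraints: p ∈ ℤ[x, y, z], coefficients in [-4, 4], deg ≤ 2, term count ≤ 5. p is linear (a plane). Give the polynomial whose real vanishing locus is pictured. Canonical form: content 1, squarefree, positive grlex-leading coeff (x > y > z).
1. Degree: every cross-section is a straight line — this is a plane, so deg p = 1.
2. Observable constraints: no x-intercept at any integer in the box; one z-axis crossing is at z = -1.
3. These observations pin down the coefficients.

3*y - 2*z - 2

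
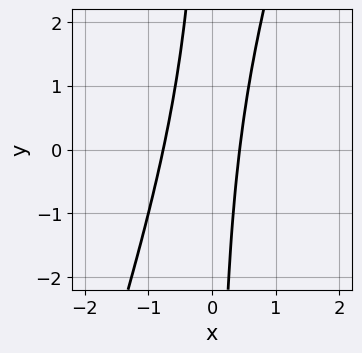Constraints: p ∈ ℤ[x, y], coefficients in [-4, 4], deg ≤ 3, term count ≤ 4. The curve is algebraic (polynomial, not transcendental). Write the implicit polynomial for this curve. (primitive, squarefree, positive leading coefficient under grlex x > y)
3*x^2 - x*y + x - 1

1. The degree is 2 — the shape is more complex than any degree-1 curve.
2. Against the integer gridlines: no y-intercept at any integer in the box.
3. The integer polynomial consistent with all of this is the stated p.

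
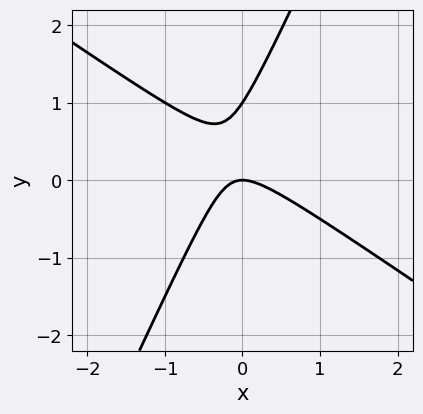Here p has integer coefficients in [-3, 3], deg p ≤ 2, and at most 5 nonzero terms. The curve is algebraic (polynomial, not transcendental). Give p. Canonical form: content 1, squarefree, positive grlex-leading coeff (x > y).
(a) Degree: no degree-1 curve has this shape, so deg p = 2.
(b) Checking where it meets the axes: among the integer gridlines, it crosses the y-axis at y ∈ {0, 1}; it crosses the x-axis at the gridline x = 0.
(c) Fitting integer coefficients to these (and the overall shape) gives p.

3*x^2 + 3*x*y - 2*y^2 + 2*y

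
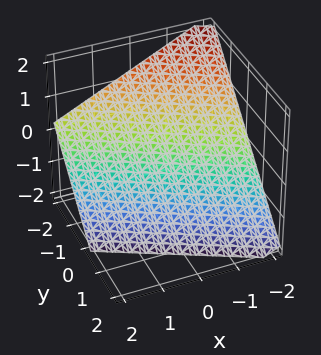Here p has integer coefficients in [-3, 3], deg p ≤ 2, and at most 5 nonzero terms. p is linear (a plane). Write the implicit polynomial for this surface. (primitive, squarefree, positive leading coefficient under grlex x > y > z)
(a) Degree: every cross-section is a straight line — this is a plane, so deg p = 1.
(b) From the visible intercepts: one y-axis crossing is at y = -1; one z-axis crossing is at z = -1; it crosses the x-axis at the gridline x = -2.
(c) The integer polynomial consistent with all of this is the stated p.

x + 2*y + 2*z + 2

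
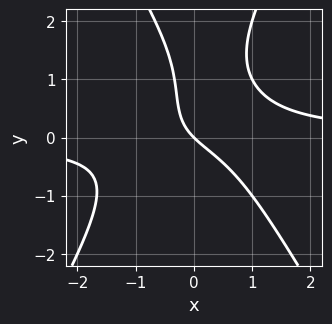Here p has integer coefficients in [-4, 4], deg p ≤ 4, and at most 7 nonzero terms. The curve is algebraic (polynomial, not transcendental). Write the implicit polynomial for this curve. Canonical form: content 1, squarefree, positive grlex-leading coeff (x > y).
1. deg p = 3. No degree-2 curve has this shape.
2. Observable constraints: it meets the y-axis at y = 0 (among the integer gridlines); it crosses the x-axis at the gridline x = 0.
3. Fitting integer coefficients to these (and the overall shape) gives p.

3*x^2*y - y^3 + 2*y^2 - 2*x - 2*y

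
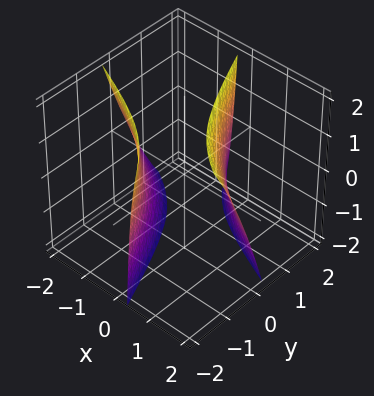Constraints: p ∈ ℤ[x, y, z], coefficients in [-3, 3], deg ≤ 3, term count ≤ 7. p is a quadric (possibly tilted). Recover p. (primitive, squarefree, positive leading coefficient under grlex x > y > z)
I count 2 distinct pieces.
deg p = 2.
Against the integer gridlines: it misses every integer gridline on the z-axis.
Putting this together gives p.

x^2 + 3*x*y + x*z + y^2 - 2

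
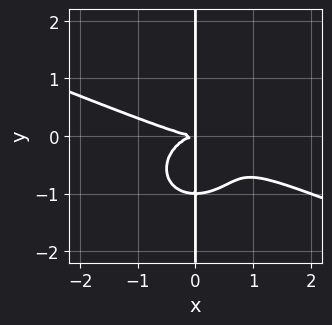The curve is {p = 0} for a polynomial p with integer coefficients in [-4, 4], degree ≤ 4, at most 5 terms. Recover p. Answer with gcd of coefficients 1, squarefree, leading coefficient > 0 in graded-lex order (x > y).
x^4 + 2*x^3*y + 3*x*y^3 + 3*x*y^2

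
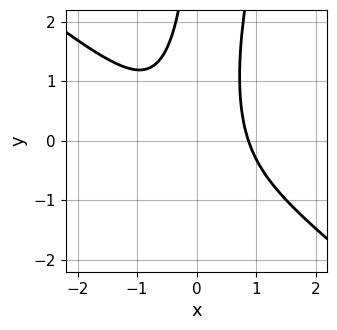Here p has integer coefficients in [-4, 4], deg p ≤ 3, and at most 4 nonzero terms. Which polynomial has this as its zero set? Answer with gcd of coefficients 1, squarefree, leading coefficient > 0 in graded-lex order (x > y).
deg p = 3. The shape is more complex than any degree-2 curve.
Against the integer gridlines: the curve avoids every integer y-axis point in the box.
Together with the visible shape, these determine p as stated.

3*x^3 + 3*x^2*y - x*y^2 - 2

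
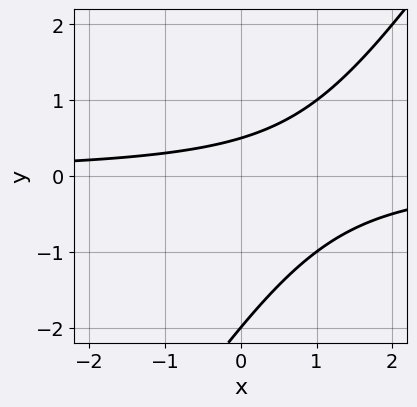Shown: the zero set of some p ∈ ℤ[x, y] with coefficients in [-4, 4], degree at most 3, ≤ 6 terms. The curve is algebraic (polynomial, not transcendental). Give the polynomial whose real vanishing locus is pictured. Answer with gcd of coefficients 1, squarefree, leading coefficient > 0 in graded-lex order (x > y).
3*x*y - 2*y^2 - 3*y + 2

(a) The degree is 2 — a generic line meets the curve in up to 2 points.
(b) From the visible intercepts: it crosses the y-axis at the gridline y = -2; it misses every integer gridline on the x-axis.
(c) Assembling these constraints gives the stated polynomial.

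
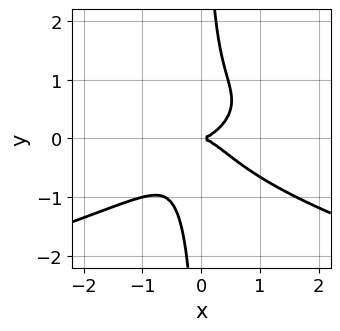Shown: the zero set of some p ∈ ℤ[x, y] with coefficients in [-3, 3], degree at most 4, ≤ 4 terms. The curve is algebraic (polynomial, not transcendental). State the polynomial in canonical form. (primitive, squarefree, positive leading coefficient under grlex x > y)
2*x*y^3 + x^3 - y^2

First, deg p = 4. No degree-3 curve has this shape.
Then, checking where it meets the axes: one y-axis crossing is at y = 0; it meets the x-axis at x = 0 (among the integer gridlines).
Finally, these observations pin down the coefficients.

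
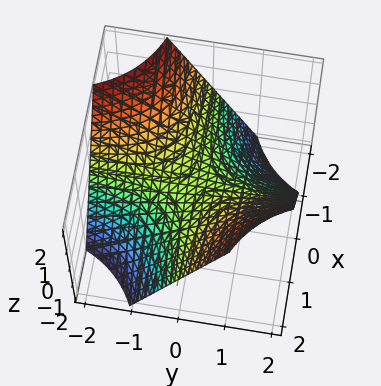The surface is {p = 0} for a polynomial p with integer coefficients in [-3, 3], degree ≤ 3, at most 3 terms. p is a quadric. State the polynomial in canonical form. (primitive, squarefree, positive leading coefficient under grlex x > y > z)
First, the degree is 2 — a saddle surface; a quadric.
Then, from the visible intercepts: it crosses the z-axis at the gridline z = 0; every point of the y-axis in the box is on the surface; the visible x-axis segment lies entirely on the surface.
Finally, putting this together gives p.

x*y - z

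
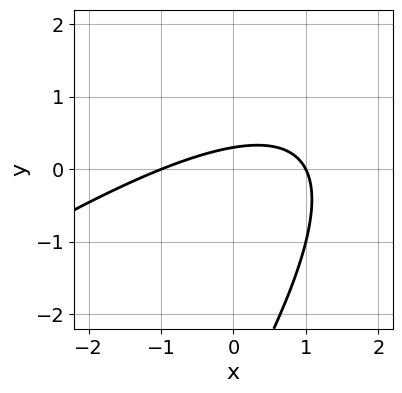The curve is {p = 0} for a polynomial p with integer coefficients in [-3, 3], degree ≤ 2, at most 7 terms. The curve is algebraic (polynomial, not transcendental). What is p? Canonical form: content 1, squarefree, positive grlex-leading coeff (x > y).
x^2 - 2*x*y + y^2 + 3*y - 1

First, the degree is 2 — a generic line meets the curve in up to 2 points.
Next, from the visible intercepts: among the integer gridlines, it crosses the x-axis at x ∈ {-1, 1}.
Finally, fitting integer coefficients to these (and the overall shape) gives p.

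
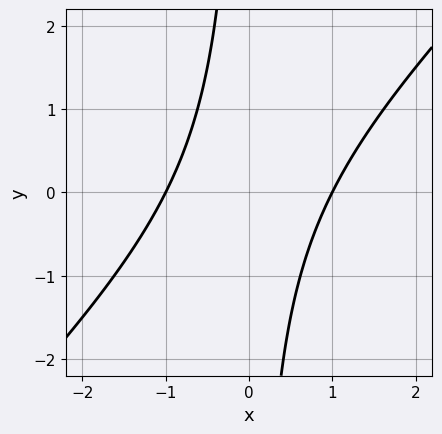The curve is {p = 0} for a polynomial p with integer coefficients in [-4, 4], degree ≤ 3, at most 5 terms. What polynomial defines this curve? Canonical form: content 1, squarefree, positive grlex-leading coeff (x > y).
x^2 - x*y - 1

First, deg p = 2.
Then, against the integer gridlines: among the integer gridlines, it crosses the x-axis at x ∈ {-1, 1}; it misses every integer gridline on the y-axis.
Finally, putting this together gives p.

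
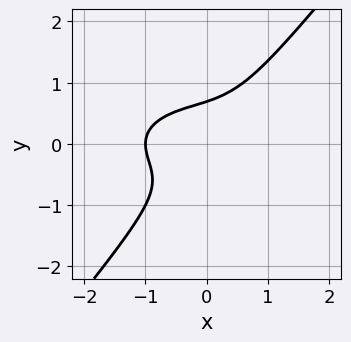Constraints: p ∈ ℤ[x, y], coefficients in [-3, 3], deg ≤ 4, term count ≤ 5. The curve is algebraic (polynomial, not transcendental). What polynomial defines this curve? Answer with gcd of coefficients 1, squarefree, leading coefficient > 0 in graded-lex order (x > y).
x^3 + 3*x*y^2 - 3*y^3 + 1

(a) deg p = 3. A generic line meets the curve in up to 3 points.
(b) Reading off the gridlines: it meets the x-axis at x = -1 (among the integer gridlines).
(c) Putting this together gives p.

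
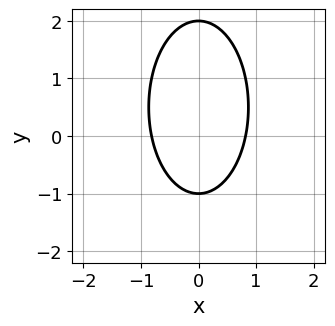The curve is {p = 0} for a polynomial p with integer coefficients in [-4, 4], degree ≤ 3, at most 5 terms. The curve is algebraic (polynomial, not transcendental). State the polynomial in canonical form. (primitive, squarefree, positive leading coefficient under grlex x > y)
3*x^2 + y^2 - y - 2

1. Degree: the shape is more complex than any degree-1 curve, so deg p = 2.
2. Symmetries: the x ↦ −x reflection is a symmetry, so x appears only in even powers.
3. Observable constraints: the y-axis gridline crossings are at y ∈ {-1, 2}.
4. Together with the visible shape, these determine p as stated.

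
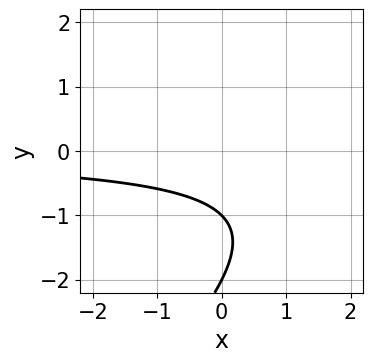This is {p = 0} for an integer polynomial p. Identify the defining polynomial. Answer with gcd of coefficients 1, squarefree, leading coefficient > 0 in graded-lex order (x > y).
1. The degree is 2 — a generic line meets the curve in up to 2 points.
2. Against the integer gridlines: the curve avoids every integer x-axis point in the box; among the integer gridlines, it crosses the y-axis at y ∈ {-2, -1}.
3. Together with the visible shape, these determine p as stated.

x*y - y^2 - 3*y - 2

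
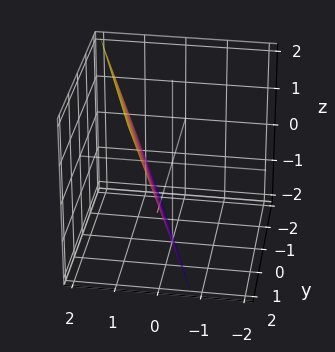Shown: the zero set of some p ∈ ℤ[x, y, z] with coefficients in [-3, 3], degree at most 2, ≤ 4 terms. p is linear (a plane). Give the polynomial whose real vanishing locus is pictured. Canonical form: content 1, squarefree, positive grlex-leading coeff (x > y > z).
(a) The degree is 1 — every cross-section is a straight line — this is a plane.
(b) Reading off the gridlines: it meets the y-axis at y = 2 (among the integer gridlines); it crosses the z-axis at the gridline z = -2.
(c) Solving for integer coefficients yields p as stated.

3*x + y - z - 2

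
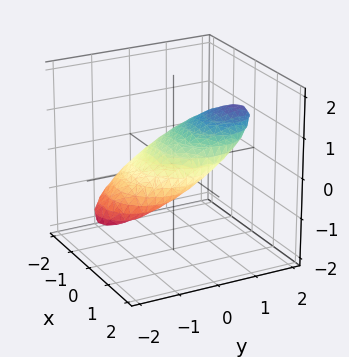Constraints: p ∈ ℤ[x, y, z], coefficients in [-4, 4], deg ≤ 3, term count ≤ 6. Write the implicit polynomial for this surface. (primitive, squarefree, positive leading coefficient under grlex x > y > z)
x^2 + y^2 - 3*y*z + 3*z^2 - 1

(a) The degree is 2 — no degree-1 surface has this shape.
(b) Observable constraints: the y-axis gridline crossings are at y ∈ {-1, 1}; the x-axis gridline crossings are at x ∈ {-1, 1}.
(c) These observations pin down the coefficients.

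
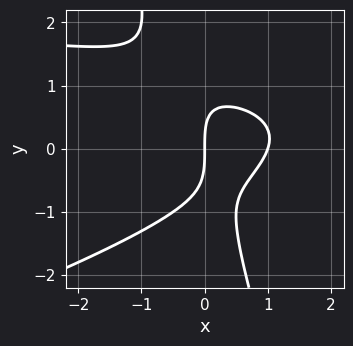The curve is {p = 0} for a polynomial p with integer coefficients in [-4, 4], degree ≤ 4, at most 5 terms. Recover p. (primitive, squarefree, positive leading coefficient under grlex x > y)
1. Degree: the shape is more complex than any degree-2 curve, so deg p = 3.
2. Reading off the gridlines: among the integer gridlines, it crosses the x-axis at x ∈ {0, 1}; one y-axis crossing is at y = 0.
3. Putting this together gives p.

x^2*y - 3*x*y^2 - y^3 - 3*x^2 + 3*x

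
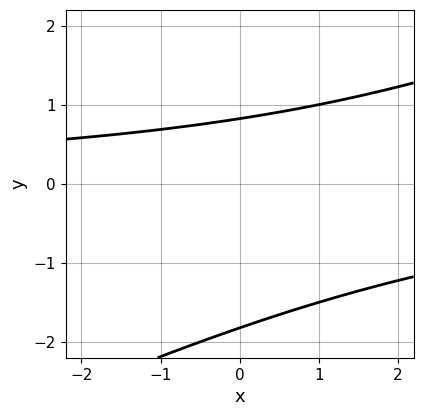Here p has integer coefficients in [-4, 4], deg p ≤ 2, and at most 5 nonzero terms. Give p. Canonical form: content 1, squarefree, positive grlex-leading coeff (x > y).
First, degree: a generic line meets the curve in up to 2 points, so deg p = 2.
Next, against the integer gridlines: the curve avoids every integer x-axis point in the box.
Finally, matching integer coefficients to the picture gives p.

x*y - 2*y^2 - 2*y + 3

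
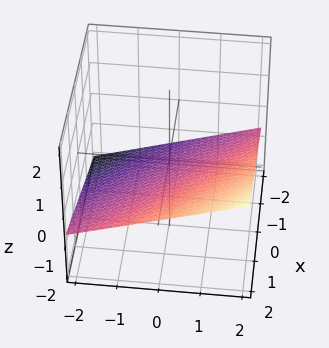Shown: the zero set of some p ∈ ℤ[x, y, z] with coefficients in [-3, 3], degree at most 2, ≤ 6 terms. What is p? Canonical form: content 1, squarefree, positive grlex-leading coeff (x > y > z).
(a) The degree is 1 — every cross-section is a straight line — this is a plane.
(b) Reading off the gridlines: it crosses the y-axis at the gridline y = 2; it crosses the x-axis at the gridline x = 2.
(c) Solving for integer coefficients yields p as stated.

x + y - 3*z - 2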